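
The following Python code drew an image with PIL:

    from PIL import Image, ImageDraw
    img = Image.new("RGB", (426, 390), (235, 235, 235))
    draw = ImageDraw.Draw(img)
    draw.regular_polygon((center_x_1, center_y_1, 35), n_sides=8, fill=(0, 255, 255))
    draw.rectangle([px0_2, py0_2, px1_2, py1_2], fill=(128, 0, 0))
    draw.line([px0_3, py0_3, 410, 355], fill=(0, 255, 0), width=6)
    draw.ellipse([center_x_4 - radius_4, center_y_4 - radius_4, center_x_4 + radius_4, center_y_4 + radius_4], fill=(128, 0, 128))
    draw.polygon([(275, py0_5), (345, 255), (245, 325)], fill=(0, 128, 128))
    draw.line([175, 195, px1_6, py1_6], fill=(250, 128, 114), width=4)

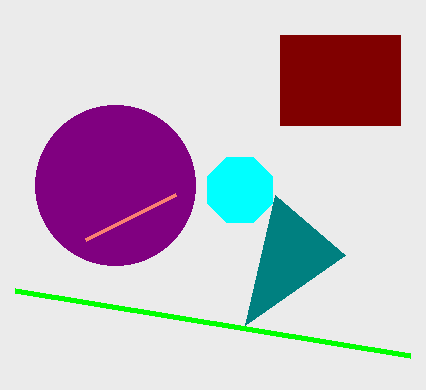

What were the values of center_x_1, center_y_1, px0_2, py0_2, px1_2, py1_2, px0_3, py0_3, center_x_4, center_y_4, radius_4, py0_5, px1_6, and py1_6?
center_x_1 = 240
center_y_1 = 190
px0_2 = 280
py0_2 = 35
px1_2 = 400
py1_2 = 125
px0_3 = 15
py0_3 = 290
center_x_4 = 115
center_y_4 = 185
radius_4 = 80
py0_5 = 195
px1_6 = 85
py1_6 = 240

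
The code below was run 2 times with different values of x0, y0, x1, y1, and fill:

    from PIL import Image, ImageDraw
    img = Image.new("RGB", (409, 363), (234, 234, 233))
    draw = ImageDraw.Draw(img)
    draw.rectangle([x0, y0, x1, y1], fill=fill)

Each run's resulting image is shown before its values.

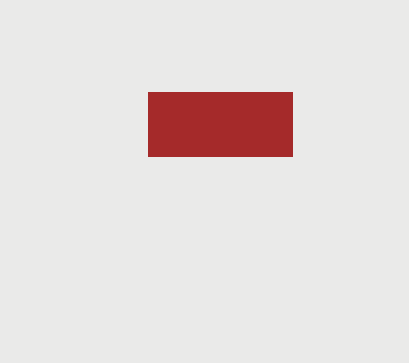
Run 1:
x0 = 148
y0 = 92
x1 = 292
y1 = 156
fill = 'brown'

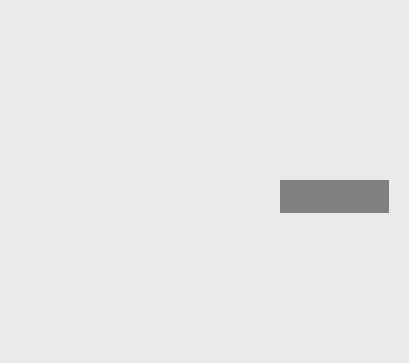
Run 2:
x0 = 280
y0 = 180
x1 = 388
y1 = 212
fill = 'gray'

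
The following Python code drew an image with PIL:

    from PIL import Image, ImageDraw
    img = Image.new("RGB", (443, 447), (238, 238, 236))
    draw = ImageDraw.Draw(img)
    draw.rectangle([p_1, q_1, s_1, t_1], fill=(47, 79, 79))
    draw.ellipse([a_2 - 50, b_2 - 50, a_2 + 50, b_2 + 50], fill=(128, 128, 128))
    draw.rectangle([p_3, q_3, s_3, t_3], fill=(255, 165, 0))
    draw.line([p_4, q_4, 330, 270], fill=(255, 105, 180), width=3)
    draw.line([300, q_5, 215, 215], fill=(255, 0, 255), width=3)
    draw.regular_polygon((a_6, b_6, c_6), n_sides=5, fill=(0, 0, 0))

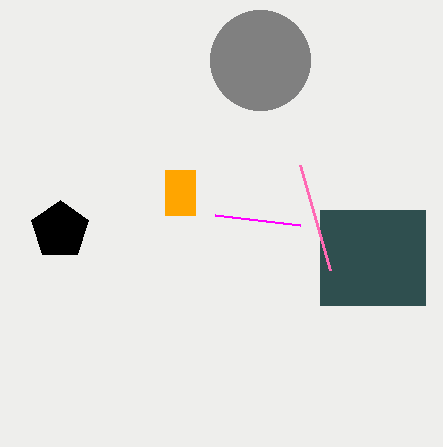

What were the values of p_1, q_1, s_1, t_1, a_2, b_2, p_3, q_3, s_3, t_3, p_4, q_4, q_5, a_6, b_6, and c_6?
p_1 = 320; q_1 = 210; s_1 = 425; t_1 = 305; a_2 = 260; b_2 = 60; p_3 = 165; q_3 = 170; s_3 = 195; t_3 = 215; p_4 = 300; q_4 = 165; q_5 = 225; a_6 = 60; b_6 = 230; c_6 = 30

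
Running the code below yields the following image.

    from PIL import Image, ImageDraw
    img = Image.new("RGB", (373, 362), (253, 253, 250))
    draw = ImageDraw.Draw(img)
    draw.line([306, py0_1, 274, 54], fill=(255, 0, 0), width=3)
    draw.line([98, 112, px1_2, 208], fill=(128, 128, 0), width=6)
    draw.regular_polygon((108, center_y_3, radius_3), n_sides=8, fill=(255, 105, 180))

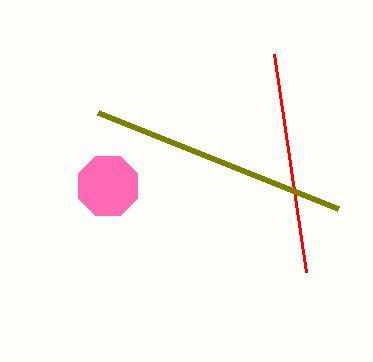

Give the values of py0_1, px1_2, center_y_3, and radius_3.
py0_1 = 272, px1_2 = 338, center_y_3 = 186, radius_3 = 32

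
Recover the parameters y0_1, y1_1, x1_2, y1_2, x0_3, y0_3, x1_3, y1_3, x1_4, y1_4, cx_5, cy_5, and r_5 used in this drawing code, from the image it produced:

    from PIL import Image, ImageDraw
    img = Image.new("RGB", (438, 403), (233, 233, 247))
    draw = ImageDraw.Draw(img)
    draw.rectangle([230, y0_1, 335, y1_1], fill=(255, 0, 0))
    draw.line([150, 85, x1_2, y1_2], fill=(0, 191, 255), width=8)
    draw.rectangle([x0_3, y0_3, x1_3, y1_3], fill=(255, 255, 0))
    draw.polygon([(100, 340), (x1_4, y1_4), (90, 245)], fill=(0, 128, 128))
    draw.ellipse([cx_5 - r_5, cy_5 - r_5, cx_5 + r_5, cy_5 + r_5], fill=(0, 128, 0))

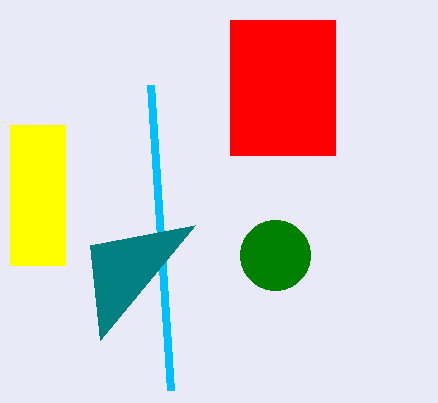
y0_1 = 20
y1_1 = 155
x1_2 = 170
y1_2 = 390
x0_3 = 10
y0_3 = 125
x1_3 = 65
y1_3 = 265
x1_4 = 195
y1_4 = 225
cx_5 = 275
cy_5 = 255
r_5 = 35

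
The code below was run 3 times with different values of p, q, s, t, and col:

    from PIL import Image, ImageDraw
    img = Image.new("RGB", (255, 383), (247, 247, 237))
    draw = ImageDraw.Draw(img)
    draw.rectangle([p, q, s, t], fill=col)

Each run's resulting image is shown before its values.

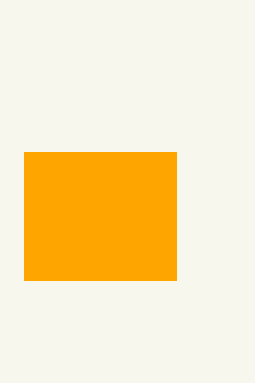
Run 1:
p = 24, q = 152, s = 176, t = 280, col = 'orange'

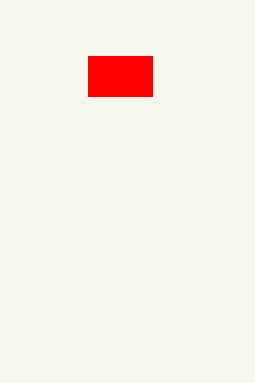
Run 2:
p = 88; q = 56; s = 152; t = 96; col = 'red'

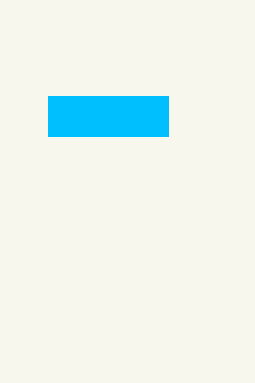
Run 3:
p = 48, q = 96, s = 168, t = 136, col = 'deepskyblue'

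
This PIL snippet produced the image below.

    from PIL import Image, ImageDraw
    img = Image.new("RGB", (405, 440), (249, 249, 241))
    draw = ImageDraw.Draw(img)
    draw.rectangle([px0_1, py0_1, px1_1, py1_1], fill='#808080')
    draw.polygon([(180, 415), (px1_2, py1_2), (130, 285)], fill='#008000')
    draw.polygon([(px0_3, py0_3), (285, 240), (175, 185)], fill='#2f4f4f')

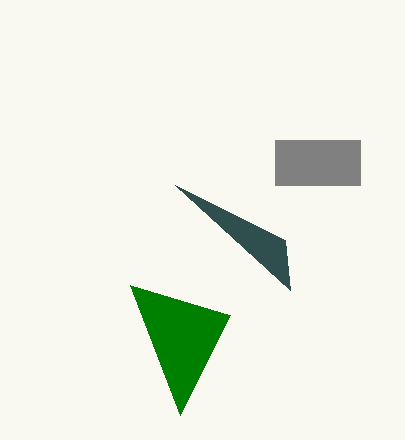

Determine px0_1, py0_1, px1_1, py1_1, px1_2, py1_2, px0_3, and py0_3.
px0_1 = 275, py0_1 = 140, px1_1 = 360, py1_1 = 185, px1_2 = 230, py1_2 = 315, px0_3 = 290, py0_3 = 290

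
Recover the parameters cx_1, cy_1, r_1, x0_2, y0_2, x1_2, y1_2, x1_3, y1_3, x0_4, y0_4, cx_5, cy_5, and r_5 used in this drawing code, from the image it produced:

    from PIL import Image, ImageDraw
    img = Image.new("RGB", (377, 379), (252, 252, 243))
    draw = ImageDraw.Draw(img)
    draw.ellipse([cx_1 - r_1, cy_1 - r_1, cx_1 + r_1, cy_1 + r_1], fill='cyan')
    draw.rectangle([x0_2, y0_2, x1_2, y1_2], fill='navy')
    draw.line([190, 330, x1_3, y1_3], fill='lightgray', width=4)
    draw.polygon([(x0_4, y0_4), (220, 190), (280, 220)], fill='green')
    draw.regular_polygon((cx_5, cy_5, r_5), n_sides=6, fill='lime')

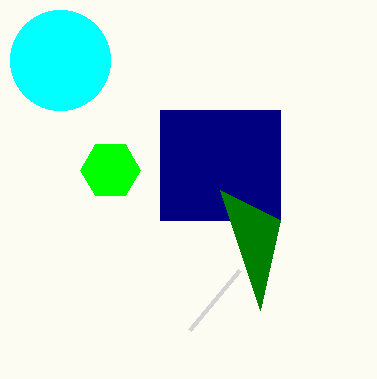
cx_1 = 60; cy_1 = 60; r_1 = 50; x0_2 = 160; y0_2 = 110; x1_2 = 280; y1_2 = 220; x1_3 = 240; y1_3 = 270; x0_4 = 260; y0_4 = 310; cx_5 = 110; cy_5 = 170; r_5 = 30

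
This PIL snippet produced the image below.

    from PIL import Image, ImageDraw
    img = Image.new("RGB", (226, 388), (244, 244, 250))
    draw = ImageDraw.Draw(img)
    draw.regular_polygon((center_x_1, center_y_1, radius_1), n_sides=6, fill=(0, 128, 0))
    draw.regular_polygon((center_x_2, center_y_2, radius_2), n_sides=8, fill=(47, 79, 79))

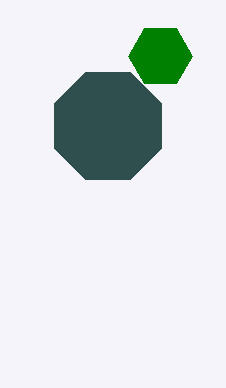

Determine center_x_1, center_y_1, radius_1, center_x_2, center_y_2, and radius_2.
center_x_1 = 160
center_y_1 = 56
radius_1 = 32
center_x_2 = 108
center_y_2 = 126
radius_2 = 58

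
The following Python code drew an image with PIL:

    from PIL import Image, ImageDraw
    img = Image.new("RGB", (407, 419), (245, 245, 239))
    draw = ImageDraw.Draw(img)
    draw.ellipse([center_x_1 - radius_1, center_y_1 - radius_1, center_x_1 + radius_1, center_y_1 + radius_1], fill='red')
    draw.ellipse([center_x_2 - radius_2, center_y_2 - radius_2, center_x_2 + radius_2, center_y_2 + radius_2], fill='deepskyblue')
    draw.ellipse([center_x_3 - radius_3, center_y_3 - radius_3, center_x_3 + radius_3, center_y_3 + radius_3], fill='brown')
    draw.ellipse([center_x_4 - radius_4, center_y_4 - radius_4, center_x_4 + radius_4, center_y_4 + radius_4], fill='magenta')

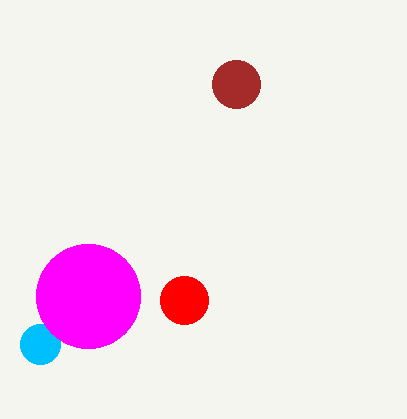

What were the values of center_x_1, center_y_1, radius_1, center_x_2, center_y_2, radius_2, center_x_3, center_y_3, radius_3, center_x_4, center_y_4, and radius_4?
center_x_1 = 184, center_y_1 = 300, radius_1 = 24, center_x_2 = 40, center_y_2 = 344, radius_2 = 20, center_x_3 = 236, center_y_3 = 84, radius_3 = 24, center_x_4 = 88, center_y_4 = 296, radius_4 = 52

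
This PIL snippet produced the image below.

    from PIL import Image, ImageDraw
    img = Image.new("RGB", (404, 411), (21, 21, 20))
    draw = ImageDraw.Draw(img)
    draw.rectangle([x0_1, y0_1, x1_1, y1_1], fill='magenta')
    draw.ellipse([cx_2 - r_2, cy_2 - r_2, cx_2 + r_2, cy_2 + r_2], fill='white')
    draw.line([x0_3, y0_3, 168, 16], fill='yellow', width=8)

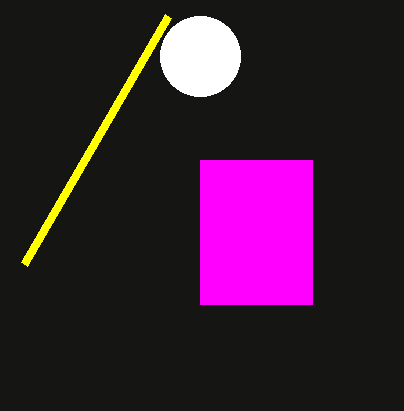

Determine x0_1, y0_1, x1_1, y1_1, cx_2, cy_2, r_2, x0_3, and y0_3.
x0_1 = 200
y0_1 = 160
x1_1 = 312
y1_1 = 304
cx_2 = 200
cy_2 = 56
r_2 = 40
x0_3 = 24
y0_3 = 264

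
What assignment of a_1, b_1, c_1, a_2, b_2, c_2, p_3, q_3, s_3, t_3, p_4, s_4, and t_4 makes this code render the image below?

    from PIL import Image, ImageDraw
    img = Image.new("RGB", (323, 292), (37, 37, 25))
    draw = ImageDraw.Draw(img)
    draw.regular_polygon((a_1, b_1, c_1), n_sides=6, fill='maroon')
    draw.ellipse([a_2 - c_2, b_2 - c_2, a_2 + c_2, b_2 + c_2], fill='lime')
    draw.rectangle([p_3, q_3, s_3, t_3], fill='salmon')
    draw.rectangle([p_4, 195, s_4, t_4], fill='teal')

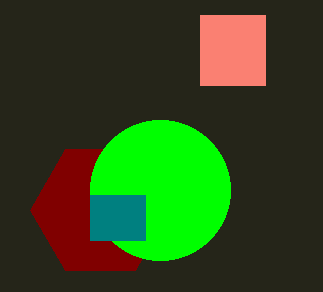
a_1 = 100, b_1 = 210, c_1 = 70, a_2 = 160, b_2 = 190, c_2 = 70, p_3 = 200, q_3 = 15, s_3 = 265, t_3 = 85, p_4 = 90, s_4 = 145, t_4 = 240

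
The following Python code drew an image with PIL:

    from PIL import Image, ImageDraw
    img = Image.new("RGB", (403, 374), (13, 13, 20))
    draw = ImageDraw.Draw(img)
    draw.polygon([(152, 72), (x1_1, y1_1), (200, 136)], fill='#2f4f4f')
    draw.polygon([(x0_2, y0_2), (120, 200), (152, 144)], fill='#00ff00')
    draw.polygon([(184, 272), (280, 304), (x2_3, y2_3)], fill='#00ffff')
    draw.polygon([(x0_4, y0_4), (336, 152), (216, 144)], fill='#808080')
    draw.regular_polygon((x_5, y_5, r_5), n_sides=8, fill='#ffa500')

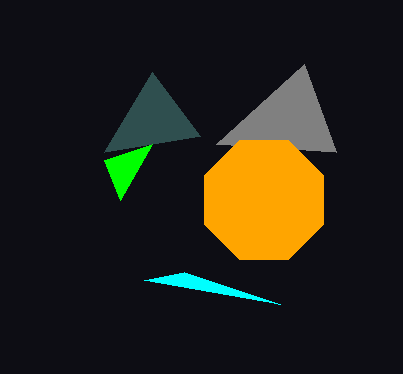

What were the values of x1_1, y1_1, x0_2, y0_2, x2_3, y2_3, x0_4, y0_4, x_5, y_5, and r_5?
x1_1 = 104
y1_1 = 152
x0_2 = 104
y0_2 = 160
x2_3 = 144
y2_3 = 280
x0_4 = 304
y0_4 = 64
x_5 = 264
y_5 = 200
r_5 = 64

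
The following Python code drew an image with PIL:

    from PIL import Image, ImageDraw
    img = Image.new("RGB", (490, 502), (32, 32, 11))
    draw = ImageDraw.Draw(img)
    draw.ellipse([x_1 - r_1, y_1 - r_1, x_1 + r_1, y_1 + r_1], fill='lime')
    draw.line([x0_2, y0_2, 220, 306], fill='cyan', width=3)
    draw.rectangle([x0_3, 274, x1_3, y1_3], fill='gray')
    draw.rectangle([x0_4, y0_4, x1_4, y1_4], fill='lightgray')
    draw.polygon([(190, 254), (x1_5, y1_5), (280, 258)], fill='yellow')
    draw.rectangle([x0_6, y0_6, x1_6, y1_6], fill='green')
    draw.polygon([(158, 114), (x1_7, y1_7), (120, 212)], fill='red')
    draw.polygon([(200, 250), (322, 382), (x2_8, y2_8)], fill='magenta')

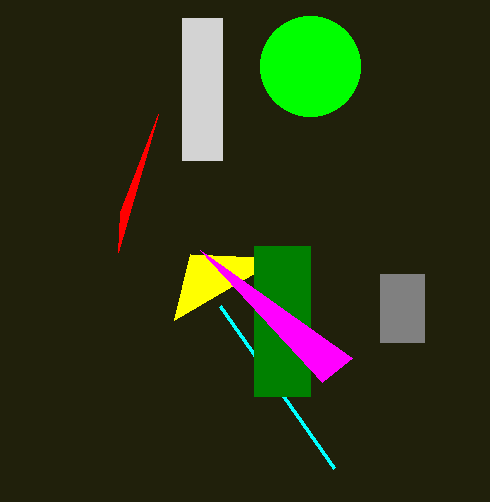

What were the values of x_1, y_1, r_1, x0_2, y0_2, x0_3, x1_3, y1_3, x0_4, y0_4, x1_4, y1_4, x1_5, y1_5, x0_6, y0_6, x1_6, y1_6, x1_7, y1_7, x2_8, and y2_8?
x_1 = 310; y_1 = 66; r_1 = 50; x0_2 = 334; y0_2 = 468; x0_3 = 380; x1_3 = 424; y1_3 = 342; x0_4 = 182; y0_4 = 18; x1_4 = 222; y1_4 = 160; x1_5 = 174; y1_5 = 320; x0_6 = 254; y0_6 = 246; x1_6 = 310; y1_6 = 396; x1_7 = 118; y1_7 = 252; x2_8 = 352; y2_8 = 358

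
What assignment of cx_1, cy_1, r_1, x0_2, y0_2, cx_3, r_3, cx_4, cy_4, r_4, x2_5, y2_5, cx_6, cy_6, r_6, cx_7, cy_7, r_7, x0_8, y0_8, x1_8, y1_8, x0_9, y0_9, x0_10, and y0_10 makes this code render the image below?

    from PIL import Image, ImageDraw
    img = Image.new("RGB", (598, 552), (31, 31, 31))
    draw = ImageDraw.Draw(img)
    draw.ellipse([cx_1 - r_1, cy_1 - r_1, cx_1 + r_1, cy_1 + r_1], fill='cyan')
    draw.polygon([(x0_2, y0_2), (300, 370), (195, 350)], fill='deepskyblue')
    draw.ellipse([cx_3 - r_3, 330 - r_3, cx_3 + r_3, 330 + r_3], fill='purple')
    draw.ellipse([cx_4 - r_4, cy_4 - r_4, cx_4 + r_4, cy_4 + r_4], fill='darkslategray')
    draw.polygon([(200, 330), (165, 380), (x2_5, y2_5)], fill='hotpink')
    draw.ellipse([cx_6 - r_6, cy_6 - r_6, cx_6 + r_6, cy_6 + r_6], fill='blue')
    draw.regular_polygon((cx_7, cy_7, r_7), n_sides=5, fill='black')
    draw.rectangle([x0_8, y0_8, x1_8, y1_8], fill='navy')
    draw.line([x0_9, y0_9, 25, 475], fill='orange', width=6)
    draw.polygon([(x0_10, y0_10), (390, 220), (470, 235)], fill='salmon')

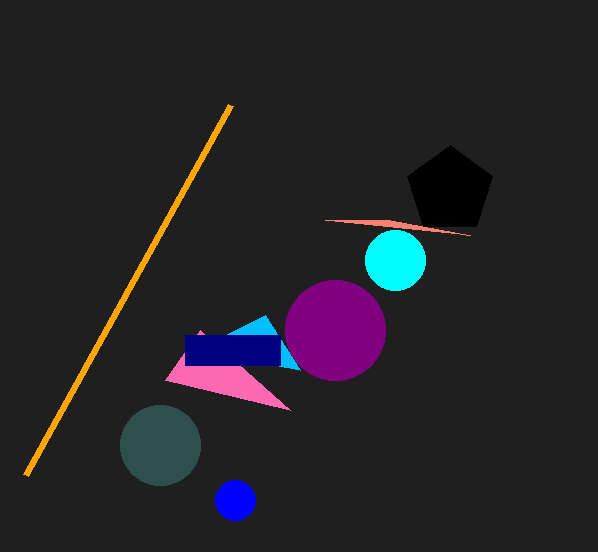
cx_1 = 395, cy_1 = 260, r_1 = 30, x0_2 = 265, y0_2 = 315, cx_3 = 335, r_3 = 50, cx_4 = 160, cy_4 = 445, r_4 = 40, x2_5 = 290, y2_5 = 410, cx_6 = 235, cy_6 = 500, r_6 = 20, cx_7 = 450, cy_7 = 190, r_7 = 45, x0_8 = 185, y0_8 = 335, x1_8 = 280, y1_8 = 365, x0_9 = 230, y0_9 = 105, x0_10 = 325, y0_10 = 220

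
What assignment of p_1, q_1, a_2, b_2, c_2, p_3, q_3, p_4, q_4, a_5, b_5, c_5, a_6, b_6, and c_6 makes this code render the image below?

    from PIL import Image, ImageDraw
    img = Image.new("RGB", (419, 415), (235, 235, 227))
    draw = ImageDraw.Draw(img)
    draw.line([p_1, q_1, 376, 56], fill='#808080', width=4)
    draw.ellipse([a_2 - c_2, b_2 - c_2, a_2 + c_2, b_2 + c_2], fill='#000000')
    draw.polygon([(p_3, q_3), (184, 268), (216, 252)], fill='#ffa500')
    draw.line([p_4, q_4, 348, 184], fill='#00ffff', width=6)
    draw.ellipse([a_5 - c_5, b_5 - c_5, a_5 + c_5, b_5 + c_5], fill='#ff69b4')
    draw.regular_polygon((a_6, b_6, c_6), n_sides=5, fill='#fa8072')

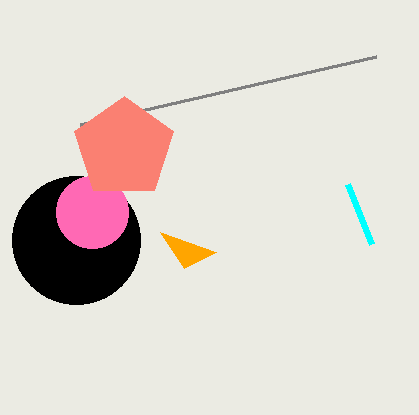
p_1 = 80, q_1 = 124, a_2 = 76, b_2 = 240, c_2 = 64, p_3 = 160, q_3 = 232, p_4 = 372, q_4 = 244, a_5 = 92, b_5 = 212, c_5 = 36, a_6 = 124, b_6 = 148, c_6 = 52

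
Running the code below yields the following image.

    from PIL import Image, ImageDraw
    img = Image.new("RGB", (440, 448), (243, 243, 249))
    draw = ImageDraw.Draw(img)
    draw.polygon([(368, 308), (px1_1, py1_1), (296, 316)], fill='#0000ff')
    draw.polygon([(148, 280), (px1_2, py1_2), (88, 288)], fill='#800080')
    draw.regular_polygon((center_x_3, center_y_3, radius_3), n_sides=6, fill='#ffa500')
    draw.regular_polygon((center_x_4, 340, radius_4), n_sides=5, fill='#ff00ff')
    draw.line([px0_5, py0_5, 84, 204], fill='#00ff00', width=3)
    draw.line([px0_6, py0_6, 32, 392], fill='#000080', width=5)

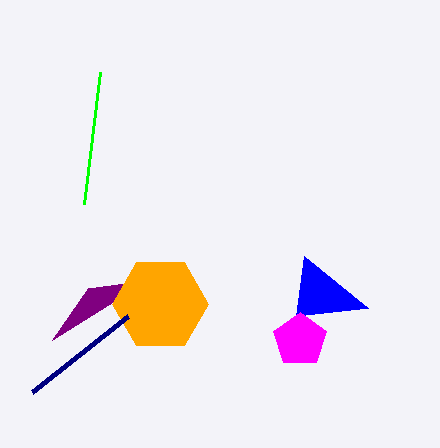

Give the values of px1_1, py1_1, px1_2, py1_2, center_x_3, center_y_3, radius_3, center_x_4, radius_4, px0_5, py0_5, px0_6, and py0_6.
px1_1 = 304, py1_1 = 256, px1_2 = 52, py1_2 = 340, center_x_3 = 160, center_y_3 = 304, radius_3 = 48, center_x_4 = 300, radius_4 = 28, px0_5 = 100, py0_5 = 72, px0_6 = 128, py0_6 = 316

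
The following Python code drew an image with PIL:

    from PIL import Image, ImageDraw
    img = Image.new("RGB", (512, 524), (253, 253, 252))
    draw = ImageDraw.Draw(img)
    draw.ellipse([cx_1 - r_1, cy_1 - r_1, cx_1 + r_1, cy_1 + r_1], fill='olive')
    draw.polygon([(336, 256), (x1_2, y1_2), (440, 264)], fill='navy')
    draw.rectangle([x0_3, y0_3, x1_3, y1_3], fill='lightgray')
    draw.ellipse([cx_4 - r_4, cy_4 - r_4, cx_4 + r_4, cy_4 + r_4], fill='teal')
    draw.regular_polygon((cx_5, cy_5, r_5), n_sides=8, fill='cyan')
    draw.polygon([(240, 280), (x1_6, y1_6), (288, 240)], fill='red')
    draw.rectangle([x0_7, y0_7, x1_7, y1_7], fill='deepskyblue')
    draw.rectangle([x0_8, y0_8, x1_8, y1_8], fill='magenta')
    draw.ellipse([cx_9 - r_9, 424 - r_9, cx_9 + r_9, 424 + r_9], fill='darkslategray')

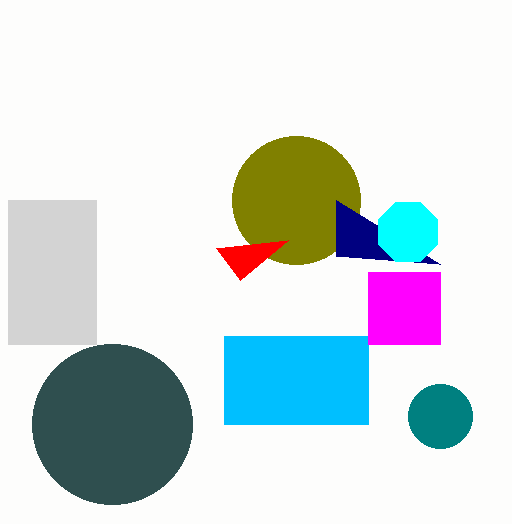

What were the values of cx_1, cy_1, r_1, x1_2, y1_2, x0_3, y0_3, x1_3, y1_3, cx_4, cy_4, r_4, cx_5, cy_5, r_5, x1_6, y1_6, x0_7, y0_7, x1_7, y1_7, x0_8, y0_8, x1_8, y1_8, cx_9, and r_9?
cx_1 = 296
cy_1 = 200
r_1 = 64
x1_2 = 336
y1_2 = 200
x0_3 = 8
y0_3 = 200
x1_3 = 96
y1_3 = 344
cx_4 = 440
cy_4 = 416
r_4 = 32
cx_5 = 408
cy_5 = 232
r_5 = 32
x1_6 = 216
y1_6 = 248
x0_7 = 224
y0_7 = 336
x1_7 = 368
y1_7 = 424
x0_8 = 368
y0_8 = 272
x1_8 = 440
y1_8 = 344
cx_9 = 112
r_9 = 80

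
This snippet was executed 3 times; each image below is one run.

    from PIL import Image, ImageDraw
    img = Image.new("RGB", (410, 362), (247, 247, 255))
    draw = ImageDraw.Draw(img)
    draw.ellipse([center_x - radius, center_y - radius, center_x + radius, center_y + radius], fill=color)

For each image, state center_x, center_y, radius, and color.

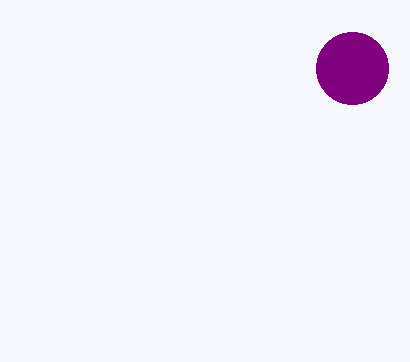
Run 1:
center_x = 352
center_y = 68
radius = 36
color = 'purple'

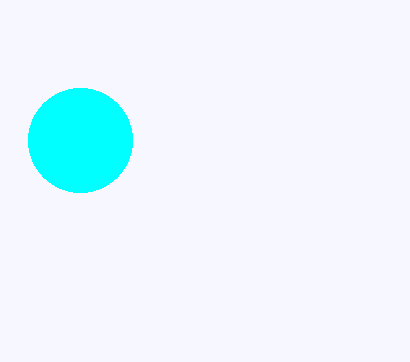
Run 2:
center_x = 80, center_y = 140, radius = 52, color = 'cyan'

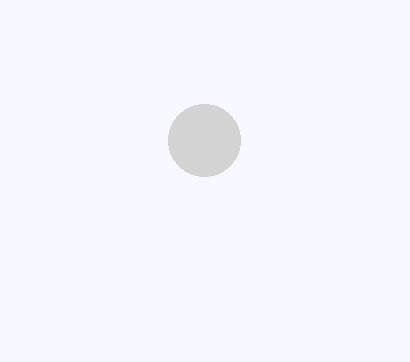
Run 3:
center_x = 204, center_y = 140, radius = 36, color = 'lightgray'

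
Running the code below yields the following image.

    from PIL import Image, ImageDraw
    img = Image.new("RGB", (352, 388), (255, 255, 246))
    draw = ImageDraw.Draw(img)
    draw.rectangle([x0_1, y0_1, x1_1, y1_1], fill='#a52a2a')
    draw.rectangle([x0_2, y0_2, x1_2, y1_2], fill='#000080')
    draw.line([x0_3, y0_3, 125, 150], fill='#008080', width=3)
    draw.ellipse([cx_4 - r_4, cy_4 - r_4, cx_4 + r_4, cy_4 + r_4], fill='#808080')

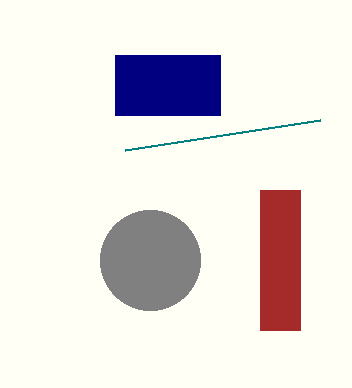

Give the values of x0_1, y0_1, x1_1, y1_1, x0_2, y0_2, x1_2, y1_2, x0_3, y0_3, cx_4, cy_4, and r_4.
x0_1 = 260
y0_1 = 190
x1_1 = 300
y1_1 = 330
x0_2 = 115
y0_2 = 55
x1_2 = 220
y1_2 = 115
x0_3 = 320
y0_3 = 120
cx_4 = 150
cy_4 = 260
r_4 = 50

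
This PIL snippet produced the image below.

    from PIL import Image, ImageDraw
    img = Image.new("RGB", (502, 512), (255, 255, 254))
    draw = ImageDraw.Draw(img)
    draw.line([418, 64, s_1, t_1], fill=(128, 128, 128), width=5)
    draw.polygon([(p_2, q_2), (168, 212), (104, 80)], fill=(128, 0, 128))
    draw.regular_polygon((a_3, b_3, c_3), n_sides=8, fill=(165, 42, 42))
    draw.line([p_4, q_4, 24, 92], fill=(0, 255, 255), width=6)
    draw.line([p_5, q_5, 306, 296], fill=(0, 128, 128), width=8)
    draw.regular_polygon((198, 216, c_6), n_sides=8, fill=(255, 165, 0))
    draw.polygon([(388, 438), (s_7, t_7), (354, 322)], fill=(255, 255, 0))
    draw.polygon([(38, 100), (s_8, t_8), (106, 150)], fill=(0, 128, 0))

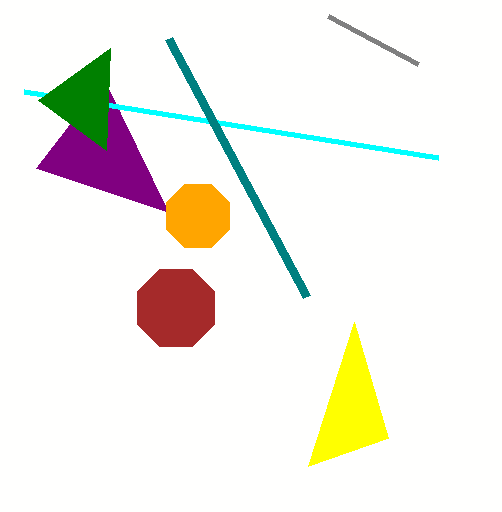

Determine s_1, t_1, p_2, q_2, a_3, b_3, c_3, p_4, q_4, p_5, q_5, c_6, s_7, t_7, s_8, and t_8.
s_1 = 328; t_1 = 16; p_2 = 36; q_2 = 168; a_3 = 176; b_3 = 308; c_3 = 42; p_4 = 438; q_4 = 158; p_5 = 168; q_5 = 38; c_6 = 34; s_7 = 308; t_7 = 466; s_8 = 110; t_8 = 48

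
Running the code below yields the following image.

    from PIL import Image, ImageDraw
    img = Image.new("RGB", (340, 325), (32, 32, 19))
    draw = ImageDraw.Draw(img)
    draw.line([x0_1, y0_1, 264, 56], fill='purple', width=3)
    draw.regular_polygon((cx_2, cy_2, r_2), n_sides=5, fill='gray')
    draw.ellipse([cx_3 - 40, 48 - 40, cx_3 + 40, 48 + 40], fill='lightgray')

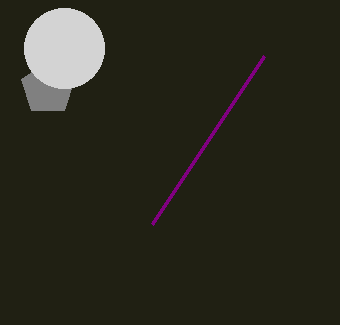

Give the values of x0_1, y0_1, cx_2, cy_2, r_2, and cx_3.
x0_1 = 152, y0_1 = 224, cx_2 = 48, cy_2 = 88, r_2 = 28, cx_3 = 64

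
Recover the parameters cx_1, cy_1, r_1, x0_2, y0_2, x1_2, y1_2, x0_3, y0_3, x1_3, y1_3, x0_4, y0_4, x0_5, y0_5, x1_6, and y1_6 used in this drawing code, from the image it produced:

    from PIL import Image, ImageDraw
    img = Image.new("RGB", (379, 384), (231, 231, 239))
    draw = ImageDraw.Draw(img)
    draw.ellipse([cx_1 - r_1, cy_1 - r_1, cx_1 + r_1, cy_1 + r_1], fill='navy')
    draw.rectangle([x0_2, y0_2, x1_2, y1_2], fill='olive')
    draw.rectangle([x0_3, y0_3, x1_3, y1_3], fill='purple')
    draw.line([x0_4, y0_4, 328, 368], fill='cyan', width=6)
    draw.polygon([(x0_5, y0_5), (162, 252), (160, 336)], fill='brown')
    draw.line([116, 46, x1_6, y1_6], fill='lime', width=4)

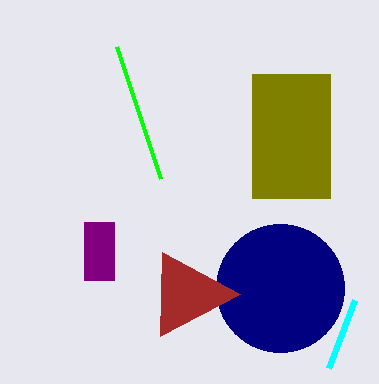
cx_1 = 280; cy_1 = 288; r_1 = 64; x0_2 = 252; y0_2 = 74; x1_2 = 330; y1_2 = 198; x0_3 = 84; y0_3 = 222; x1_3 = 114; y1_3 = 280; x0_4 = 354; y0_4 = 300; x0_5 = 240; y0_5 = 294; x1_6 = 160; y1_6 = 178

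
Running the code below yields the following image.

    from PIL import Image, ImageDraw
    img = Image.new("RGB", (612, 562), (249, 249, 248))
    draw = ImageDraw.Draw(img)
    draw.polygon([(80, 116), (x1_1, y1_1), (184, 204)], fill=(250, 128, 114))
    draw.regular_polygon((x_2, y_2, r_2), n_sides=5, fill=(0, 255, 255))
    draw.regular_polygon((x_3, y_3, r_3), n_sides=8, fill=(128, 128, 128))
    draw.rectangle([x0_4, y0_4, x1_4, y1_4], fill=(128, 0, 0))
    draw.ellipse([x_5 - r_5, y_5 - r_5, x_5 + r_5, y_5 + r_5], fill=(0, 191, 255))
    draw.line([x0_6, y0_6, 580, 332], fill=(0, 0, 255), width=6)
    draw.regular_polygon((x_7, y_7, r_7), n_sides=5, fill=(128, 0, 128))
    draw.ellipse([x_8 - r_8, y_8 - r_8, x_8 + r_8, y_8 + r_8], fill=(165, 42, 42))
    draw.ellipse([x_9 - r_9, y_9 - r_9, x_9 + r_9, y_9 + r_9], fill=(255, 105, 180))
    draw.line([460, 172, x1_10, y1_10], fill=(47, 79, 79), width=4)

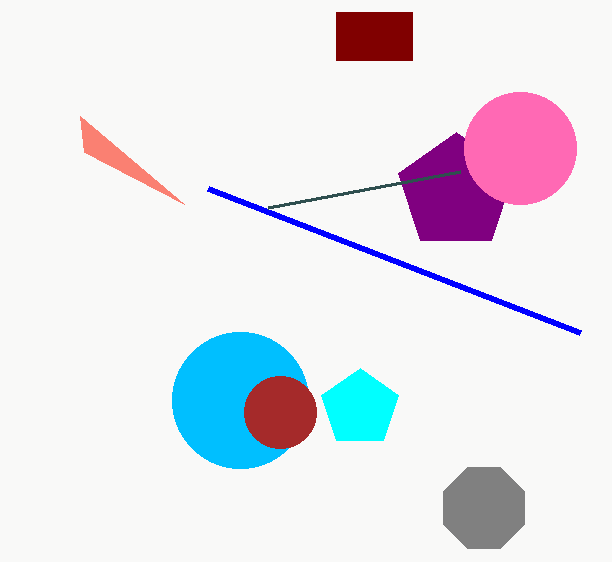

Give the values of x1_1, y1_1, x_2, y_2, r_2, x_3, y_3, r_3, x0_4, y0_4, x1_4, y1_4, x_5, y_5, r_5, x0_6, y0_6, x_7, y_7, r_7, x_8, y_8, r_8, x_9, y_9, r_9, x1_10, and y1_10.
x1_1 = 84; y1_1 = 152; x_2 = 360; y_2 = 408; r_2 = 40; x_3 = 484; y_3 = 508; r_3 = 44; x0_4 = 336; y0_4 = 12; x1_4 = 412; y1_4 = 60; x_5 = 240; y_5 = 400; r_5 = 68; x0_6 = 208; y0_6 = 188; x_7 = 456; y_7 = 192; r_7 = 60; x_8 = 280; y_8 = 412; r_8 = 36; x_9 = 520; y_9 = 148; r_9 = 56; x1_10 = 268; y1_10 = 208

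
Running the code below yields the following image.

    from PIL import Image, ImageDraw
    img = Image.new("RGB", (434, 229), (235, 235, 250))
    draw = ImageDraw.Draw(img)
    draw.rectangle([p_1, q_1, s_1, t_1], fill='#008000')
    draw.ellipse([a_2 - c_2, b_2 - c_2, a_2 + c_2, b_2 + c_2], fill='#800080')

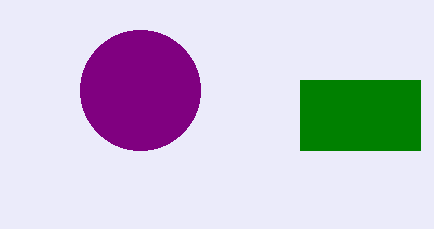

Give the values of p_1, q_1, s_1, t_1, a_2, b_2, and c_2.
p_1 = 300, q_1 = 80, s_1 = 420, t_1 = 150, a_2 = 140, b_2 = 90, c_2 = 60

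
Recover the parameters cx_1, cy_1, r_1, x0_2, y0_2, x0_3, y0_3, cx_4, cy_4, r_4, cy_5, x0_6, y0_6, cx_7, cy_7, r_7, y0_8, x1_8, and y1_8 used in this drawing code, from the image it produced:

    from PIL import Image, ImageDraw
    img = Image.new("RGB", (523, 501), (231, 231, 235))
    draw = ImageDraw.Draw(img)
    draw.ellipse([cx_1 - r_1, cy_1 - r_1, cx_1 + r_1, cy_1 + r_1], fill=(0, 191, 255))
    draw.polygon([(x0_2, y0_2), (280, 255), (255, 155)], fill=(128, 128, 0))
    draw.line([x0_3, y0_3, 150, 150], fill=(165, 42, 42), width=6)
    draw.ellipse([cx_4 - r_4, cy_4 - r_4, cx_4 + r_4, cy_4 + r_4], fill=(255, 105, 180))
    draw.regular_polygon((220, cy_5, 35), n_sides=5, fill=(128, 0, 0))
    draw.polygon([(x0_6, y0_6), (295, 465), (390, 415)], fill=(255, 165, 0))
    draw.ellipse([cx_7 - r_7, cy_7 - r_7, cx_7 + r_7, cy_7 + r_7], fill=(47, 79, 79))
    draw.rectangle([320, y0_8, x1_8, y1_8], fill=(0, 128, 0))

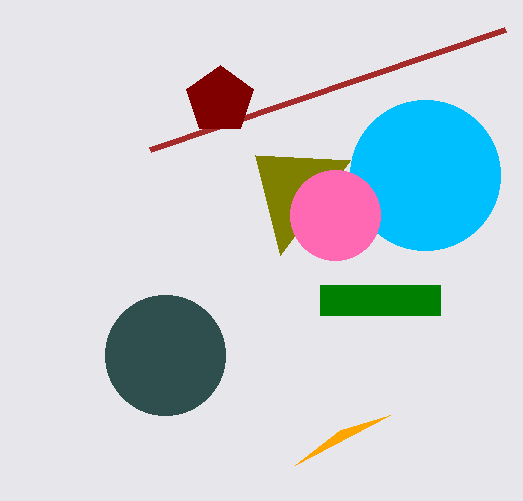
cx_1 = 425
cy_1 = 175
r_1 = 75
x0_2 = 350
y0_2 = 160
x0_3 = 505
y0_3 = 30
cx_4 = 335
cy_4 = 215
r_4 = 45
cy_5 = 100
x0_6 = 340
y0_6 = 430
cx_7 = 165
cy_7 = 355
r_7 = 60
y0_8 = 285
x1_8 = 440
y1_8 = 315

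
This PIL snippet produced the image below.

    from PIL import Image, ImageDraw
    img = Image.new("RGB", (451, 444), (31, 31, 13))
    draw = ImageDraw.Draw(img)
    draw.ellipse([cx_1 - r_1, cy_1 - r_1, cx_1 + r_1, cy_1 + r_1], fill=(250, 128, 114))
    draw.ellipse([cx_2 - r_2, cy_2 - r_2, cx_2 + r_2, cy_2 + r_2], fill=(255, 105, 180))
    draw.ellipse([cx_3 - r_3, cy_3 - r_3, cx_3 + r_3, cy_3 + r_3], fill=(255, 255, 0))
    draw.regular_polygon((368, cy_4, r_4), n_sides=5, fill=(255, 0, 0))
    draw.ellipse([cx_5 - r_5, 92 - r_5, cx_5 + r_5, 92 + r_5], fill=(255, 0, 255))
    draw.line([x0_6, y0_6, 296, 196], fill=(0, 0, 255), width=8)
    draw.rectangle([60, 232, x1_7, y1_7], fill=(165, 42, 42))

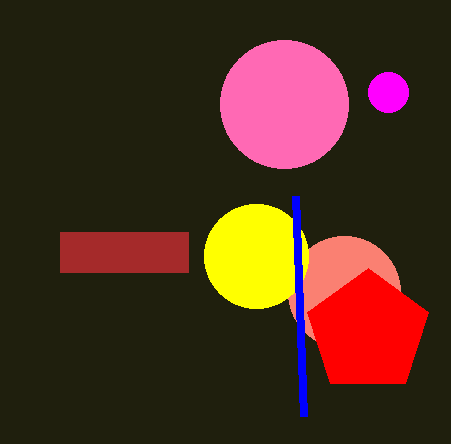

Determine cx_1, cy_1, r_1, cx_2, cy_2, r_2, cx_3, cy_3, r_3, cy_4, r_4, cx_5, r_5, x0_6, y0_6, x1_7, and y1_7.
cx_1 = 344
cy_1 = 292
r_1 = 56
cx_2 = 284
cy_2 = 104
r_2 = 64
cx_3 = 256
cy_3 = 256
r_3 = 52
cy_4 = 332
r_4 = 64
cx_5 = 388
r_5 = 20
x0_6 = 304
y0_6 = 416
x1_7 = 188
y1_7 = 272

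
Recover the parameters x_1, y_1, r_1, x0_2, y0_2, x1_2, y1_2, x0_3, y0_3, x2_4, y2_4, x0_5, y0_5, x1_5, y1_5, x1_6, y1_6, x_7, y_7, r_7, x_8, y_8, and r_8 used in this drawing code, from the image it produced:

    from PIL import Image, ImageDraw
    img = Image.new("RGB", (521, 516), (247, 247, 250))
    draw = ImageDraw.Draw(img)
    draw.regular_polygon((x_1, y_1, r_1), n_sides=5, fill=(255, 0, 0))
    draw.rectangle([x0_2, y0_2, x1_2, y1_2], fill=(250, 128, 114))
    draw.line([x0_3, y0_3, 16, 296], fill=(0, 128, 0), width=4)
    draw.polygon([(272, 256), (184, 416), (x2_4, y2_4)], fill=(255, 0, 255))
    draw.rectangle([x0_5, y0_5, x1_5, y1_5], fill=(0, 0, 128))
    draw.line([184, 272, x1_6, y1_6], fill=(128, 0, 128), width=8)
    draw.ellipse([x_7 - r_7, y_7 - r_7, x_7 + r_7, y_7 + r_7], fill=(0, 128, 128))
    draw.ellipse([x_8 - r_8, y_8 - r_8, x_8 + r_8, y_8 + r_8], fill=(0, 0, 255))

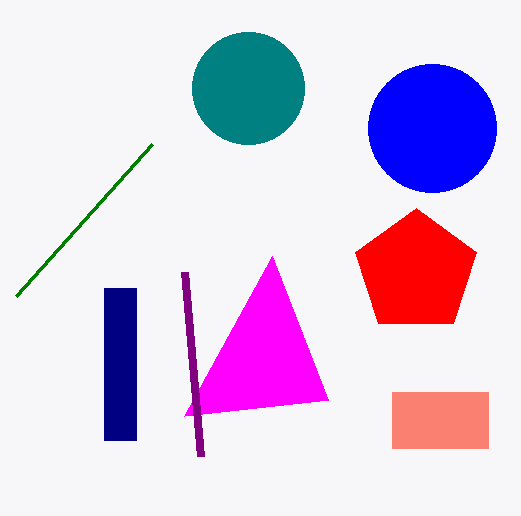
x_1 = 416; y_1 = 272; r_1 = 64; x0_2 = 392; y0_2 = 392; x1_2 = 488; y1_2 = 448; x0_3 = 152; y0_3 = 144; x2_4 = 328; y2_4 = 400; x0_5 = 104; y0_5 = 288; x1_5 = 136; y1_5 = 440; x1_6 = 200; y1_6 = 456; x_7 = 248; y_7 = 88; r_7 = 56; x_8 = 432; y_8 = 128; r_8 = 64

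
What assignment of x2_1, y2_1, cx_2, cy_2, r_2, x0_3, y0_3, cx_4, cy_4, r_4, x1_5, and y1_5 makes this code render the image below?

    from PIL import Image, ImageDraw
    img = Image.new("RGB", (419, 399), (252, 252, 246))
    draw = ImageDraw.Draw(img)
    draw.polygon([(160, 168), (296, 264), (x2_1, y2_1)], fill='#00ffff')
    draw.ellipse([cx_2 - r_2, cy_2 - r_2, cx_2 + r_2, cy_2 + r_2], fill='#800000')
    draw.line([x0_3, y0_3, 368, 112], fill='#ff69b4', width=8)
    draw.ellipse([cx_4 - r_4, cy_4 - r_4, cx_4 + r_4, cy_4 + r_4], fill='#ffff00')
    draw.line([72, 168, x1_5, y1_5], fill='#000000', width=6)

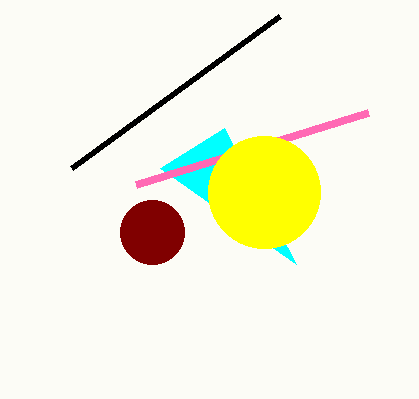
x2_1 = 224
y2_1 = 128
cx_2 = 152
cy_2 = 232
r_2 = 32
x0_3 = 136
y0_3 = 184
cx_4 = 264
cy_4 = 192
r_4 = 56
x1_5 = 280
y1_5 = 16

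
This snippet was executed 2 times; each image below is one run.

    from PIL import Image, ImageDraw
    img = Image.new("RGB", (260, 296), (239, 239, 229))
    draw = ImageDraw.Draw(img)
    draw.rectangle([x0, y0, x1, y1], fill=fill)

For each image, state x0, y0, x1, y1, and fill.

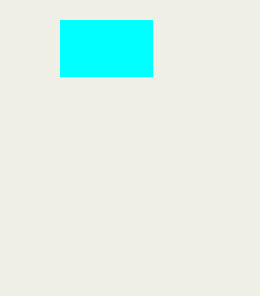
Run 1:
x0 = 60; y0 = 20; x1 = 152; y1 = 76; fill = 'cyan'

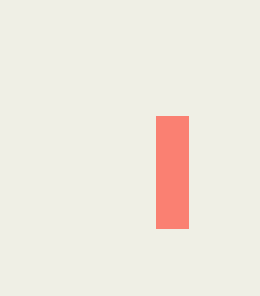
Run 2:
x0 = 156, y0 = 116, x1 = 188, y1 = 228, fill = 'salmon'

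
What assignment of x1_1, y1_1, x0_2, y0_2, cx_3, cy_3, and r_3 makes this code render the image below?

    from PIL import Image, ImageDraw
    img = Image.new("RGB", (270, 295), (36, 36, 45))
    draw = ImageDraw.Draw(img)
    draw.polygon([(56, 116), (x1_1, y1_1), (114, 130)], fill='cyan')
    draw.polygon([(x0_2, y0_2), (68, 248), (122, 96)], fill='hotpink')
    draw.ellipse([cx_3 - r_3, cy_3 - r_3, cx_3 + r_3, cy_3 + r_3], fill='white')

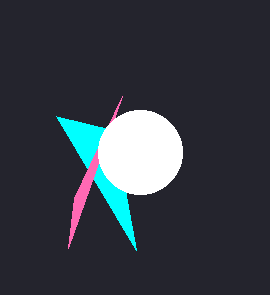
x1_1 = 136; y1_1 = 250; x0_2 = 74; y0_2 = 198; cx_3 = 140; cy_3 = 152; r_3 = 42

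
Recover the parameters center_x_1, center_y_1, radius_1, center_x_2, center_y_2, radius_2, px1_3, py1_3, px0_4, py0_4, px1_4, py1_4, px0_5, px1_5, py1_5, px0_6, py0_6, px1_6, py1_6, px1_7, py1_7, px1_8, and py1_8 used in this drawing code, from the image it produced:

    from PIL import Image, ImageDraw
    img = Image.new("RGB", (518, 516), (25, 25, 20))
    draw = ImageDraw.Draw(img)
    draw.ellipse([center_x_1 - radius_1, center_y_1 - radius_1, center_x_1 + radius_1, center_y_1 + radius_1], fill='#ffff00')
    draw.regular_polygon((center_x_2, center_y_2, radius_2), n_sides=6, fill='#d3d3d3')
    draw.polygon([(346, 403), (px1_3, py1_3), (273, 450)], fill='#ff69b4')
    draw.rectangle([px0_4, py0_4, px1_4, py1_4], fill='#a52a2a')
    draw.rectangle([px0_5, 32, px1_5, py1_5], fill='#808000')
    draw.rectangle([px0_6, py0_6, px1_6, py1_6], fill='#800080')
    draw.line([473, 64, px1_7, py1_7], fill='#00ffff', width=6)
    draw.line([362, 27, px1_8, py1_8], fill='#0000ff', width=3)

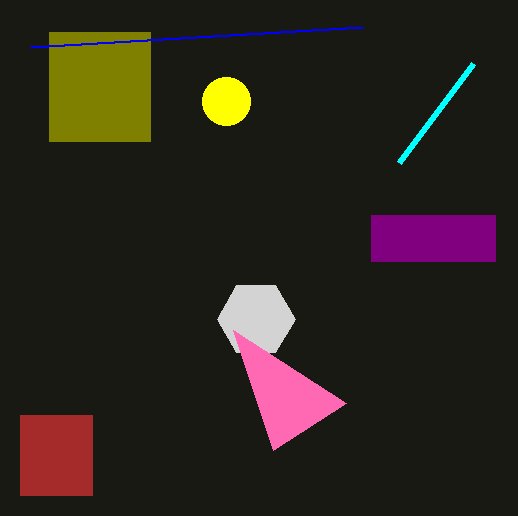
center_x_1 = 226, center_y_1 = 101, radius_1 = 24, center_x_2 = 256, center_y_2 = 319, radius_2 = 39, px1_3 = 233, py1_3 = 330, px0_4 = 20, py0_4 = 415, px1_4 = 92, py1_4 = 495, px0_5 = 49, px1_5 = 150, py1_5 = 141, px0_6 = 371, py0_6 = 215, px1_6 = 495, py1_6 = 261, px1_7 = 399, py1_7 = 163, px1_8 = 31, py1_8 = 47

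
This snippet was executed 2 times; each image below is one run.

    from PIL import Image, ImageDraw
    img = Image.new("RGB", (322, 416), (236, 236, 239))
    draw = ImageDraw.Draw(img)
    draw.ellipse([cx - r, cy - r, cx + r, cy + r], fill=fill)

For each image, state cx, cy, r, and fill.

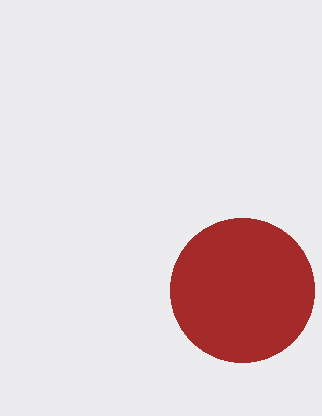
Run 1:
cx = 242, cy = 290, r = 72, fill = 'brown'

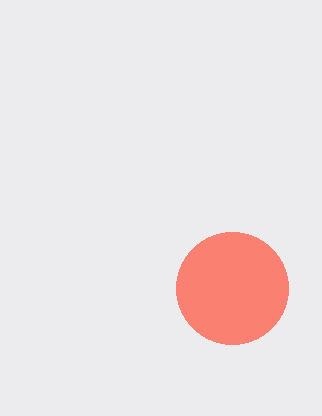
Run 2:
cx = 232
cy = 288
r = 56
fill = 'salmon'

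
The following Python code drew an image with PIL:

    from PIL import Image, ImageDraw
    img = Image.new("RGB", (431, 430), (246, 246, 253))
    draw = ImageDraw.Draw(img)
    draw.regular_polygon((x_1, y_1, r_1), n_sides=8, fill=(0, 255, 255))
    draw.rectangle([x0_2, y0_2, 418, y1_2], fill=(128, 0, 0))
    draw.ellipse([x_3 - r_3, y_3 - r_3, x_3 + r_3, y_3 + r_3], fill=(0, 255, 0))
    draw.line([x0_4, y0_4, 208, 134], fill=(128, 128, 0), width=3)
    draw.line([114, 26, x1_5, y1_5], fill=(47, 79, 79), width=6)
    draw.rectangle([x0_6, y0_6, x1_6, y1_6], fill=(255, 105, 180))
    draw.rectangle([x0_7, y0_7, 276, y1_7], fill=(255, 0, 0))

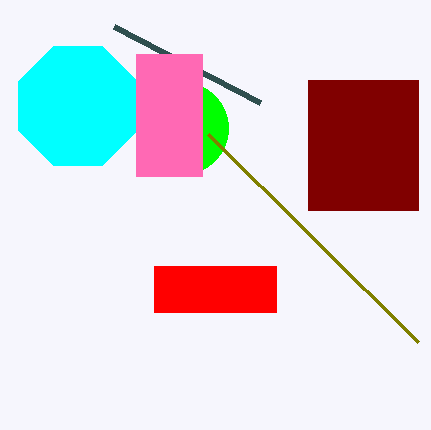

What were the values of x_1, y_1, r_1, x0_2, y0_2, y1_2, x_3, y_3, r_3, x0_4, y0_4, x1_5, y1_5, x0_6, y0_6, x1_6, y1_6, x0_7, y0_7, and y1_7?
x_1 = 78, y_1 = 106, r_1 = 64, x0_2 = 308, y0_2 = 80, y1_2 = 210, x_3 = 182, y_3 = 128, r_3 = 46, x0_4 = 418, y0_4 = 342, x1_5 = 260, y1_5 = 102, x0_6 = 136, y0_6 = 54, x1_6 = 202, y1_6 = 176, x0_7 = 154, y0_7 = 266, y1_7 = 312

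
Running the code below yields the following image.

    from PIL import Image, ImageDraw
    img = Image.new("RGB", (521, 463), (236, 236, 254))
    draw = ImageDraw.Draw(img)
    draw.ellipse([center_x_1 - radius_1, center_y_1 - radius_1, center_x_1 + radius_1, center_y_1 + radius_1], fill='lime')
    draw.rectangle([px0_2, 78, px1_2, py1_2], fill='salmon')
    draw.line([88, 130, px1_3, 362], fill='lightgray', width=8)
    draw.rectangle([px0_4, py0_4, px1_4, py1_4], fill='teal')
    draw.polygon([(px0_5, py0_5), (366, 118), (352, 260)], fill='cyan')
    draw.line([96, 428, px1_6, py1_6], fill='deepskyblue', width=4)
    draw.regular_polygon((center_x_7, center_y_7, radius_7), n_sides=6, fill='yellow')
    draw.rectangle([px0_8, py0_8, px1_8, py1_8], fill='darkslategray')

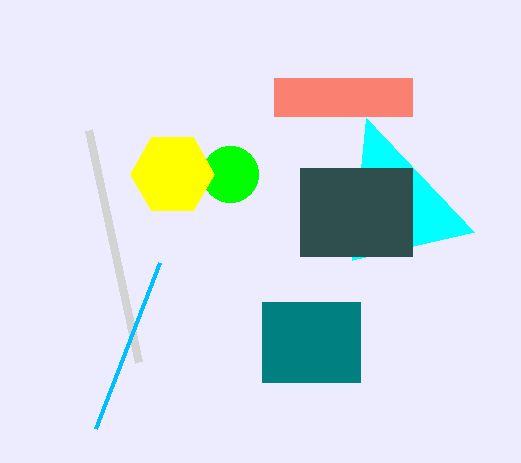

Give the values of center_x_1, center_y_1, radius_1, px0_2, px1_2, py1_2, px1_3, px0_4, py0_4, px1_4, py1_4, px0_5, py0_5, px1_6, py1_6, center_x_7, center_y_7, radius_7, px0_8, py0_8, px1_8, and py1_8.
center_x_1 = 230
center_y_1 = 174
radius_1 = 28
px0_2 = 274
px1_2 = 412
py1_2 = 116
px1_3 = 138
px0_4 = 262
py0_4 = 302
px1_4 = 360
py1_4 = 382
px0_5 = 474
py0_5 = 232
px1_6 = 160
py1_6 = 262
center_x_7 = 172
center_y_7 = 174
radius_7 = 42
px0_8 = 300
py0_8 = 168
px1_8 = 412
py1_8 = 256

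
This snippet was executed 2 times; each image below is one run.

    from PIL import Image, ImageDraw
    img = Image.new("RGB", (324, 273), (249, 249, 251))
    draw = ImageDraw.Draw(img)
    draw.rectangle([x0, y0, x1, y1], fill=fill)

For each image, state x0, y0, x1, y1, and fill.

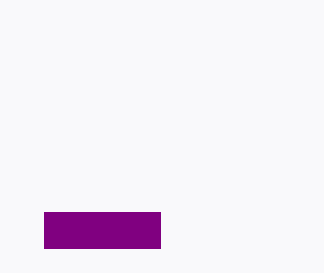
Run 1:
x0 = 44; y0 = 212; x1 = 160; y1 = 248; fill = 'purple'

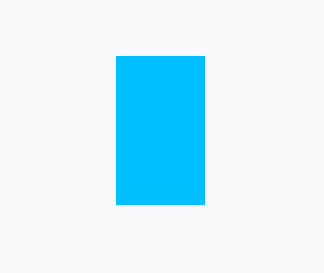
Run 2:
x0 = 116, y0 = 56, x1 = 204, y1 = 204, fill = 'deepskyblue'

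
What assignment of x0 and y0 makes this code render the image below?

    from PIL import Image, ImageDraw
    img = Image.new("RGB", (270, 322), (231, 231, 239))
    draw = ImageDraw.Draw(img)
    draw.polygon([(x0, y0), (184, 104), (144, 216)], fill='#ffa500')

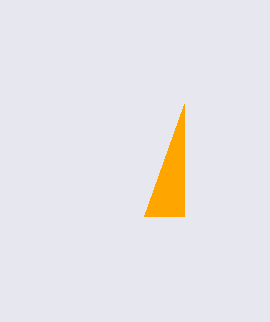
x0 = 184, y0 = 216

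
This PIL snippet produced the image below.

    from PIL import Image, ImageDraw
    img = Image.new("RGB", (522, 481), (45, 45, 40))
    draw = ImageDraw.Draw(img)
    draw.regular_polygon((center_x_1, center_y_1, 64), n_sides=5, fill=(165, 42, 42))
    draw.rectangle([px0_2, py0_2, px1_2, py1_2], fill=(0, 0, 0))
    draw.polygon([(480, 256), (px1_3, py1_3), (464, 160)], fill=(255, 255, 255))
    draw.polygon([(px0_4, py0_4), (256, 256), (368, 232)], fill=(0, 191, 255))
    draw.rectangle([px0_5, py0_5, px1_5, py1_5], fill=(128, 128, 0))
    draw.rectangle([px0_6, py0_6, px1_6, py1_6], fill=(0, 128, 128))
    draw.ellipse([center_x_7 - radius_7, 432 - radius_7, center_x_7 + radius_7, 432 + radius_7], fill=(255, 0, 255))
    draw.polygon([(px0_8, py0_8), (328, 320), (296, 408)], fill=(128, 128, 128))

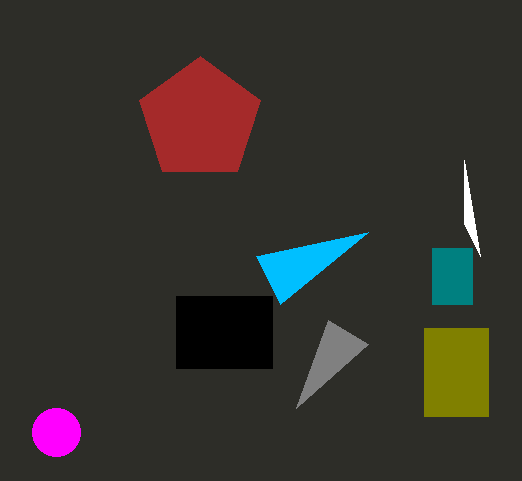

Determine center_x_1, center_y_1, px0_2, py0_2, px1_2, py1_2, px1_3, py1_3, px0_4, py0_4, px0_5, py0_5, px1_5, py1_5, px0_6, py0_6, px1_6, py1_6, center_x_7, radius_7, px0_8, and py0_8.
center_x_1 = 200; center_y_1 = 120; px0_2 = 176; py0_2 = 296; px1_2 = 272; py1_2 = 368; px1_3 = 464; py1_3 = 224; px0_4 = 280; py0_4 = 304; px0_5 = 424; py0_5 = 328; px1_5 = 488; py1_5 = 416; px0_6 = 432; py0_6 = 248; px1_6 = 472; py1_6 = 304; center_x_7 = 56; radius_7 = 24; px0_8 = 368; py0_8 = 344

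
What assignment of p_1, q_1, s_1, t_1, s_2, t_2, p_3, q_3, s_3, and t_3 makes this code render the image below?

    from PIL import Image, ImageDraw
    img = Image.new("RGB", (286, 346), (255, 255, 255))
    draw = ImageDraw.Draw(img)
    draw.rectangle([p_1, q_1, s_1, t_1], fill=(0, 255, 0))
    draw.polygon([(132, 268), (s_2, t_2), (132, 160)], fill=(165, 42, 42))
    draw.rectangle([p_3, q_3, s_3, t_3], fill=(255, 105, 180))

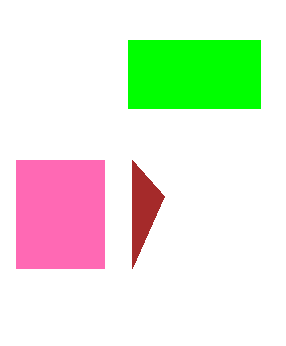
p_1 = 128, q_1 = 40, s_1 = 260, t_1 = 108, s_2 = 164, t_2 = 196, p_3 = 16, q_3 = 160, s_3 = 104, t_3 = 268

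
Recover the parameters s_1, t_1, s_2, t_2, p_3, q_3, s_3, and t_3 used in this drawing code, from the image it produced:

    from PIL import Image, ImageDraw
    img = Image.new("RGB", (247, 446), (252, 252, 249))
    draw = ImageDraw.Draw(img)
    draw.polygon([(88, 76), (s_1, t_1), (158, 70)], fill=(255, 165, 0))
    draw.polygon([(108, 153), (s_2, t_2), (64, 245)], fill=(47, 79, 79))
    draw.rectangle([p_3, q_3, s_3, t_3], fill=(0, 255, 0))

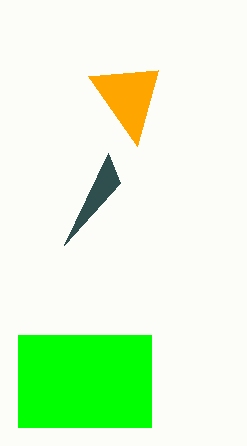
s_1 = 137, t_1 = 146, s_2 = 120, t_2 = 183, p_3 = 18, q_3 = 335, s_3 = 151, t_3 = 427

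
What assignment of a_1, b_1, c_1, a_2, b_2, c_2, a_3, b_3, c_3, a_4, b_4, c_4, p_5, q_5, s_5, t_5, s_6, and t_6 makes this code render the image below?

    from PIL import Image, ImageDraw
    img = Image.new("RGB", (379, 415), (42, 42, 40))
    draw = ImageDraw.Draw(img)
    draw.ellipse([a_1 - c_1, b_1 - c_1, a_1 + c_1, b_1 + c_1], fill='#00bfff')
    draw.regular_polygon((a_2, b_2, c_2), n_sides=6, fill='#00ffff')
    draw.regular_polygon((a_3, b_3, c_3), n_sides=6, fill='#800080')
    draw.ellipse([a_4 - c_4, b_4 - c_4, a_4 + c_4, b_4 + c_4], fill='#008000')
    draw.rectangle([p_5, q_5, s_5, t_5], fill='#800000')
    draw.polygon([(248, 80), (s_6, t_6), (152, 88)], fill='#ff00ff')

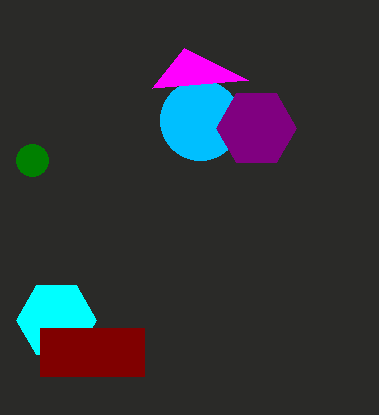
a_1 = 200; b_1 = 120; c_1 = 40; a_2 = 56; b_2 = 320; c_2 = 40; a_3 = 256; b_3 = 128; c_3 = 40; a_4 = 32; b_4 = 160; c_4 = 16; p_5 = 40; q_5 = 328; s_5 = 144; t_5 = 376; s_6 = 184; t_6 = 48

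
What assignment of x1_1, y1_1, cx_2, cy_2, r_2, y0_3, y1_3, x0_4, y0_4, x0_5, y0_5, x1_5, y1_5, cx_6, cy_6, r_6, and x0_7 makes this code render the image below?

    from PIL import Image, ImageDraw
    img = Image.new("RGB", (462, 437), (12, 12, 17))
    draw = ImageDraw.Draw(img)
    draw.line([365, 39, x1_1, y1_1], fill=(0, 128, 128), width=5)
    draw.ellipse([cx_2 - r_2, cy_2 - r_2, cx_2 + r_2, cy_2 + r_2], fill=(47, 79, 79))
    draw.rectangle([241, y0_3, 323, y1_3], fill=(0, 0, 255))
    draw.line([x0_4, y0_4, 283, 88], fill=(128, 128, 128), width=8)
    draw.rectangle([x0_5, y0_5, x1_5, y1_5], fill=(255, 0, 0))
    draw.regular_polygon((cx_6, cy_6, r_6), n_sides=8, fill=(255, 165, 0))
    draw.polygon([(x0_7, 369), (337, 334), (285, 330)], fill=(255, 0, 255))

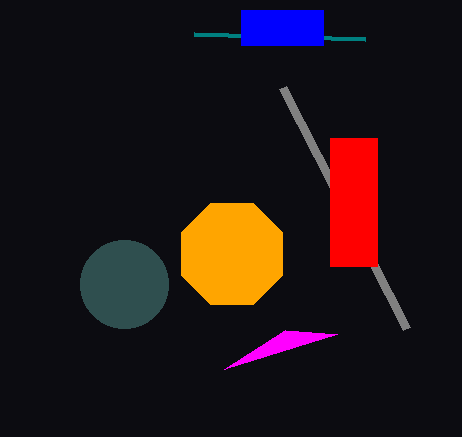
x1_1 = 194
y1_1 = 34
cx_2 = 124
cy_2 = 284
r_2 = 44
y0_3 = 10
y1_3 = 45
x0_4 = 407
y0_4 = 329
x0_5 = 330
y0_5 = 138
x1_5 = 377
y1_5 = 266
cx_6 = 232
cy_6 = 254
r_6 = 55
x0_7 = 224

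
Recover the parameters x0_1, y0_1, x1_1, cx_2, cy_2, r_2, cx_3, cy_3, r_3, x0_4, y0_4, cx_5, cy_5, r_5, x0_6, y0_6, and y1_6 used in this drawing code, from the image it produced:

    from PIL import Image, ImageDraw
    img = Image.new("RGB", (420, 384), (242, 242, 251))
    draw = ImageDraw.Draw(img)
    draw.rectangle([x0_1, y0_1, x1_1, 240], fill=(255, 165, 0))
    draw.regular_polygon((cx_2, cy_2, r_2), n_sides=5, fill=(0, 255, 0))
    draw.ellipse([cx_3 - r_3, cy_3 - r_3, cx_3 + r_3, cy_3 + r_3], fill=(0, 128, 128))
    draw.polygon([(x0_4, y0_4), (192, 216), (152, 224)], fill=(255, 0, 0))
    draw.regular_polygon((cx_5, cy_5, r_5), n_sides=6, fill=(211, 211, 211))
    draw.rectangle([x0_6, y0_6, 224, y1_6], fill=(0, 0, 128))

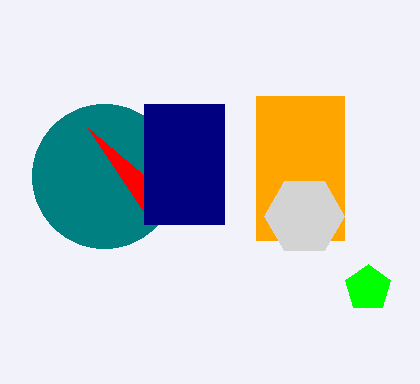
x0_1 = 256
y0_1 = 96
x1_1 = 344
cx_2 = 368
cy_2 = 288
r_2 = 24
cx_3 = 104
cy_3 = 176
r_3 = 72
x0_4 = 88
y0_4 = 128
cx_5 = 304
cy_5 = 216
r_5 = 40
x0_6 = 144
y0_6 = 104
y1_6 = 224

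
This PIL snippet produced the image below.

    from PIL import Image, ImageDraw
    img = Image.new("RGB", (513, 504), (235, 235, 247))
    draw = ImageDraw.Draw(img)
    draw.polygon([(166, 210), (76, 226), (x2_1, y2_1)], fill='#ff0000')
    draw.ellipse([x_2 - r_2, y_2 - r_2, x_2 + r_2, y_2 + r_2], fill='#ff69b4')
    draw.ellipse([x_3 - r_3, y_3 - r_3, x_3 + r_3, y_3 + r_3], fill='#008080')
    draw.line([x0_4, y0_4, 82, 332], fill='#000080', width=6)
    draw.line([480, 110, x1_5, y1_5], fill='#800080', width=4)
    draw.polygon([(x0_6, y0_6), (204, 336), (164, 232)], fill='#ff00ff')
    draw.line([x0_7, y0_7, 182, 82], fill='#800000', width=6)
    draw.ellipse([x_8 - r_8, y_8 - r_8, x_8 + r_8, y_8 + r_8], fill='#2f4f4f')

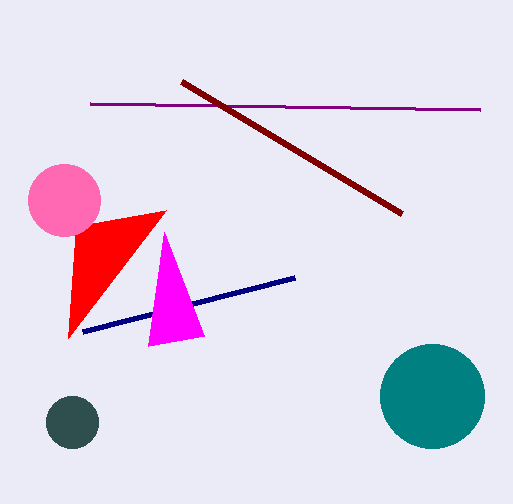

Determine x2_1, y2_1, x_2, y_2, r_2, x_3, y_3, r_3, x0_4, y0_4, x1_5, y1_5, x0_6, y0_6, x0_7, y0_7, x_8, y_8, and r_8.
x2_1 = 68
y2_1 = 338
x_2 = 64
y_2 = 200
r_2 = 36
x_3 = 432
y_3 = 396
r_3 = 52
x0_4 = 294
y0_4 = 278
x1_5 = 90
y1_5 = 104
x0_6 = 148
y0_6 = 346
x0_7 = 402
y0_7 = 214
x_8 = 72
y_8 = 422
r_8 = 26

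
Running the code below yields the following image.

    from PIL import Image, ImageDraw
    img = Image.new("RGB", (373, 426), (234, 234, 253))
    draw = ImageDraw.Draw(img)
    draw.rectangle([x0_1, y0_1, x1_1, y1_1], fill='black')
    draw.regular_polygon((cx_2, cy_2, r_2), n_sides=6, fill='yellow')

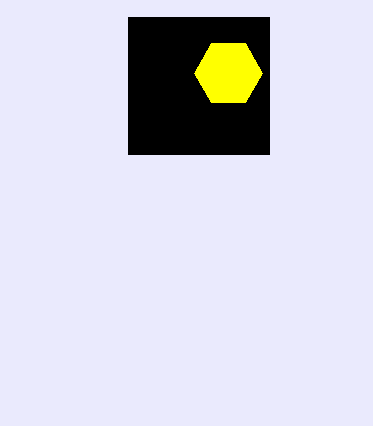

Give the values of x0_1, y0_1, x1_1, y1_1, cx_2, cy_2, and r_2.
x0_1 = 128, y0_1 = 17, x1_1 = 269, y1_1 = 154, cx_2 = 228, cy_2 = 73, r_2 = 34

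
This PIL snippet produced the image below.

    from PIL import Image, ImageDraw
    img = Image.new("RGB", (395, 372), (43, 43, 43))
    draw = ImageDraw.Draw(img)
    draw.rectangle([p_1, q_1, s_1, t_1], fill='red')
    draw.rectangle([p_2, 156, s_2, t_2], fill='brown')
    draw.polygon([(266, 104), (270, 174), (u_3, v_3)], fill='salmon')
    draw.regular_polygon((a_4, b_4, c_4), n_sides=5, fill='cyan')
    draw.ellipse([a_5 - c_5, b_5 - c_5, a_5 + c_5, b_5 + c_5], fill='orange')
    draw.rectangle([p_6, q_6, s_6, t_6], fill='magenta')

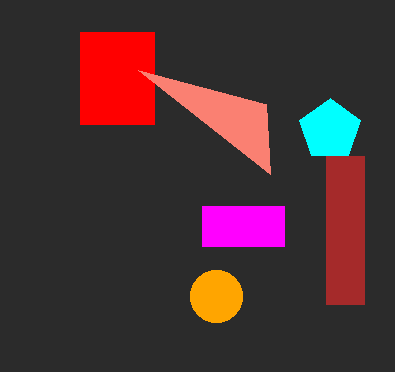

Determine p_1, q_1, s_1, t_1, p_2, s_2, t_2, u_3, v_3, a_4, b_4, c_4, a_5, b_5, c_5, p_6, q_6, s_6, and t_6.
p_1 = 80
q_1 = 32
s_1 = 154
t_1 = 124
p_2 = 326
s_2 = 364
t_2 = 304
u_3 = 138
v_3 = 70
a_4 = 330
b_4 = 130
c_4 = 32
a_5 = 216
b_5 = 296
c_5 = 26
p_6 = 202
q_6 = 206
s_6 = 284
t_6 = 246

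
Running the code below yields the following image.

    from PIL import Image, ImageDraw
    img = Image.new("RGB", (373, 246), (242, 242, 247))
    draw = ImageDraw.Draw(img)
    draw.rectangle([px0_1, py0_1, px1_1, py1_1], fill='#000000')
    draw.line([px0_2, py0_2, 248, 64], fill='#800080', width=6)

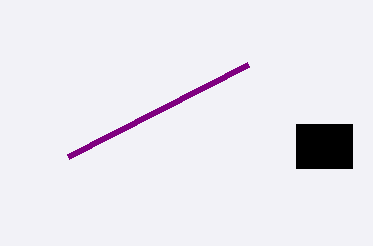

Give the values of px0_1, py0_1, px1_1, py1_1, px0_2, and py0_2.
px0_1 = 296; py0_1 = 124; px1_1 = 352; py1_1 = 168; px0_2 = 68; py0_2 = 156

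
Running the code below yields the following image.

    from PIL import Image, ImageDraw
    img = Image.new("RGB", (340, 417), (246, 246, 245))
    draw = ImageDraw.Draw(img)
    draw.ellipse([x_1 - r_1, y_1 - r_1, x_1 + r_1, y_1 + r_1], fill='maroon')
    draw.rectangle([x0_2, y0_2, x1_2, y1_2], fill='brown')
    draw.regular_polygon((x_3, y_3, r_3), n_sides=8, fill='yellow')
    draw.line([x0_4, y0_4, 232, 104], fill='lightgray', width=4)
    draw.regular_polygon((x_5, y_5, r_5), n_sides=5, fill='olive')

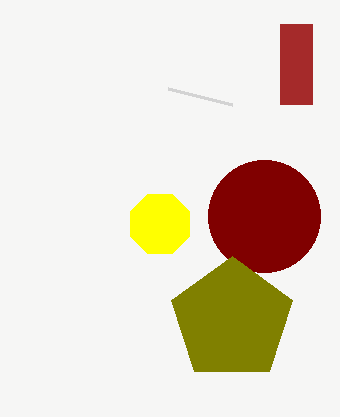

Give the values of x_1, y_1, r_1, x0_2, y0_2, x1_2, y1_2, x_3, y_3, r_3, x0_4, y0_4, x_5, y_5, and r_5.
x_1 = 264; y_1 = 216; r_1 = 56; x0_2 = 280; y0_2 = 24; x1_2 = 312; y1_2 = 104; x_3 = 160; y_3 = 224; r_3 = 32; x0_4 = 168; y0_4 = 88; x_5 = 232; y_5 = 320; r_5 = 64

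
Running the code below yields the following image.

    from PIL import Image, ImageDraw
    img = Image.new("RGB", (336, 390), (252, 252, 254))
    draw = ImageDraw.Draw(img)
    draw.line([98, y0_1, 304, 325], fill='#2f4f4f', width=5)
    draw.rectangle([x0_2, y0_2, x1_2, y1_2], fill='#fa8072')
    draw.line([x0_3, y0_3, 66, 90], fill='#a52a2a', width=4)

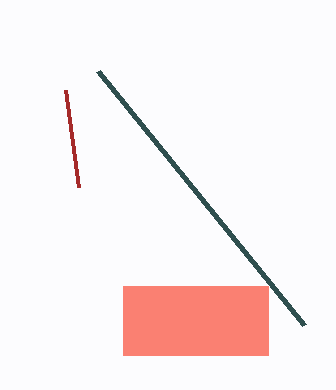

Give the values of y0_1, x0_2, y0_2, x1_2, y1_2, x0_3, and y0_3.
y0_1 = 71; x0_2 = 123; y0_2 = 286; x1_2 = 268; y1_2 = 355; x0_3 = 79; y0_3 = 187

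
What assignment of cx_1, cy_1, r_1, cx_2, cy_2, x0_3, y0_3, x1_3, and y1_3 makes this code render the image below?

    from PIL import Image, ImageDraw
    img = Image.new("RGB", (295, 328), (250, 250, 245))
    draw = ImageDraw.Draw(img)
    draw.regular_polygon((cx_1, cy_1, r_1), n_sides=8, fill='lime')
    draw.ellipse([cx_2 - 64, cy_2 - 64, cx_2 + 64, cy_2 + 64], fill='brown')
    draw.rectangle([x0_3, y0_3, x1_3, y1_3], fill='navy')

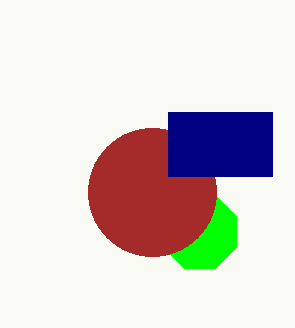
cx_1 = 200; cy_1 = 232; r_1 = 40; cx_2 = 152; cy_2 = 192; x0_3 = 168; y0_3 = 112; x1_3 = 272; y1_3 = 176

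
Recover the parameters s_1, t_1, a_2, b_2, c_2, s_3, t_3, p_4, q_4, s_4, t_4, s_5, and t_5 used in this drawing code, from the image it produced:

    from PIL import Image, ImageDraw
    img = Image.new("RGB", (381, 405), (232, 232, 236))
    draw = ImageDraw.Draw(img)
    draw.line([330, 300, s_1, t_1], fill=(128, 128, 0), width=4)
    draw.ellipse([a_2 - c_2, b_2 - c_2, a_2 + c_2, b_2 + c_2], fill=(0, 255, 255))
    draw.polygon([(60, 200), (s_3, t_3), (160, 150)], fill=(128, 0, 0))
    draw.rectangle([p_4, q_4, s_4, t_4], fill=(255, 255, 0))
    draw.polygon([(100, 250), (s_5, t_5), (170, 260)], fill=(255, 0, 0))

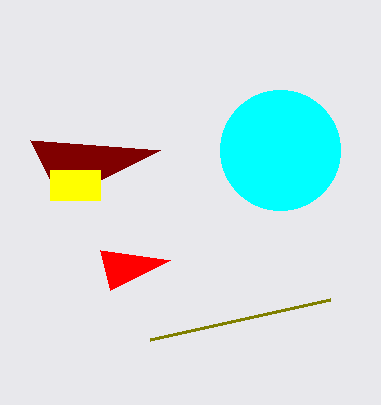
s_1 = 150; t_1 = 340; a_2 = 280; b_2 = 150; c_2 = 60; s_3 = 30; t_3 = 140; p_4 = 50; q_4 = 170; s_4 = 100; t_4 = 200; s_5 = 110; t_5 = 290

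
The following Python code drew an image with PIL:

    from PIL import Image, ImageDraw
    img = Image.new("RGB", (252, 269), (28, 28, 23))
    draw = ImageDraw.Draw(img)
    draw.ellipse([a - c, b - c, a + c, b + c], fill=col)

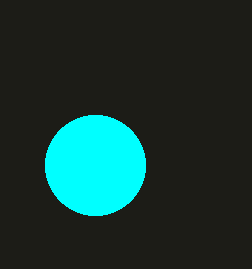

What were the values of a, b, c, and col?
a = 95, b = 165, c = 50, col = 'cyan'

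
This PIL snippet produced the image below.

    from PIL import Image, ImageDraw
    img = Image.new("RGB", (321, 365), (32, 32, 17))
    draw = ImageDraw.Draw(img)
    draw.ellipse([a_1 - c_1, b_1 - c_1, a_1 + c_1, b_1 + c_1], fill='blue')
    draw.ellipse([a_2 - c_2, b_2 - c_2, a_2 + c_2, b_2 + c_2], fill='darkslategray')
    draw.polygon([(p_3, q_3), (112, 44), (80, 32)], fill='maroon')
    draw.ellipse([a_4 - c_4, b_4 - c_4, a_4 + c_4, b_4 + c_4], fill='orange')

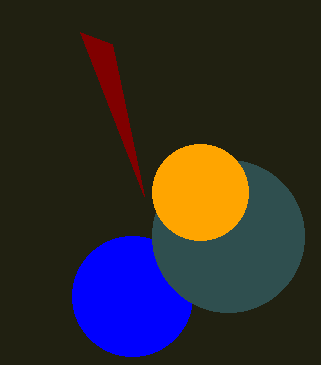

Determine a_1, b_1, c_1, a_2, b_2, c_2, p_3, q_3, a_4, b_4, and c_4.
a_1 = 132; b_1 = 296; c_1 = 60; a_2 = 228; b_2 = 236; c_2 = 76; p_3 = 144; q_3 = 196; a_4 = 200; b_4 = 192; c_4 = 48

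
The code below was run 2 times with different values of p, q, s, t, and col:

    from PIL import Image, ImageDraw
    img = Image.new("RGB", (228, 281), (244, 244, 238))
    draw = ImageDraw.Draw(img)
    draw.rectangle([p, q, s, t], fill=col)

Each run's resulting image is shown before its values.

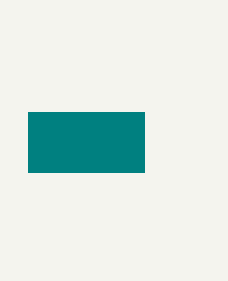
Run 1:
p = 28; q = 112; s = 144; t = 172; col = 'teal'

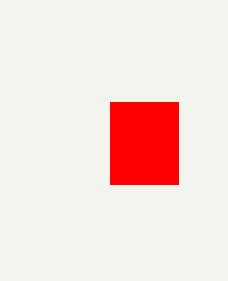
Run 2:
p = 110
q = 102
s = 178
t = 184
col = 'red'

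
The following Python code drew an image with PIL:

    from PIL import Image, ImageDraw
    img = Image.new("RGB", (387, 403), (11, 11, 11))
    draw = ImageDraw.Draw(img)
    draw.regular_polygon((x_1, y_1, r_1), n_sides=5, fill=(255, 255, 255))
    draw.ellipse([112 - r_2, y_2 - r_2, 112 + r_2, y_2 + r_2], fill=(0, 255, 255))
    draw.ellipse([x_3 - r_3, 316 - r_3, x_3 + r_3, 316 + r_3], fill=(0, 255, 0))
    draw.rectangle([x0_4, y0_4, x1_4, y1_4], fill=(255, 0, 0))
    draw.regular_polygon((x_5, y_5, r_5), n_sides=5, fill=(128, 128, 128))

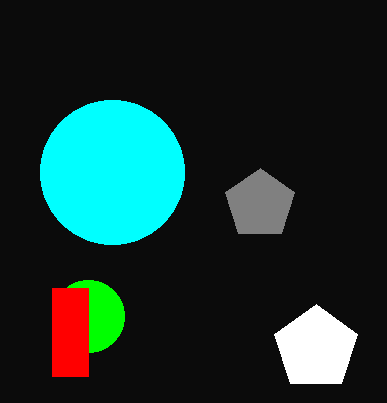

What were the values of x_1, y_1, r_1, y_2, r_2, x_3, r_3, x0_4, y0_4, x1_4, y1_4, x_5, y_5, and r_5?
x_1 = 316; y_1 = 348; r_1 = 44; y_2 = 172; r_2 = 72; x_3 = 88; r_3 = 36; x0_4 = 52; y0_4 = 288; x1_4 = 88; y1_4 = 376; x_5 = 260; y_5 = 204; r_5 = 36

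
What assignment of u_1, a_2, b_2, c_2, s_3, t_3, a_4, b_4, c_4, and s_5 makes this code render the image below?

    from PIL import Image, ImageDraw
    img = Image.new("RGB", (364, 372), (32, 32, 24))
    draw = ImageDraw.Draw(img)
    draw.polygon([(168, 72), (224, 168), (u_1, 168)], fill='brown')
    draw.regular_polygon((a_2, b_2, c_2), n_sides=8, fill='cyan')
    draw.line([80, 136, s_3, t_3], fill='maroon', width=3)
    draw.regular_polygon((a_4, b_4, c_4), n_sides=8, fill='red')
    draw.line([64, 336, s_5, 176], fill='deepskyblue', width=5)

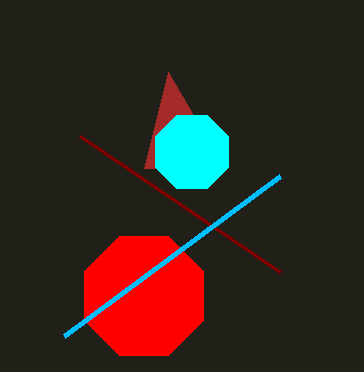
u_1 = 144
a_2 = 192
b_2 = 152
c_2 = 40
s_3 = 280
t_3 = 272
a_4 = 144
b_4 = 296
c_4 = 64
s_5 = 280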